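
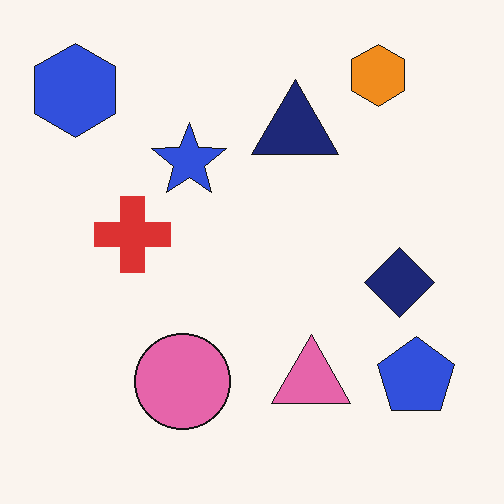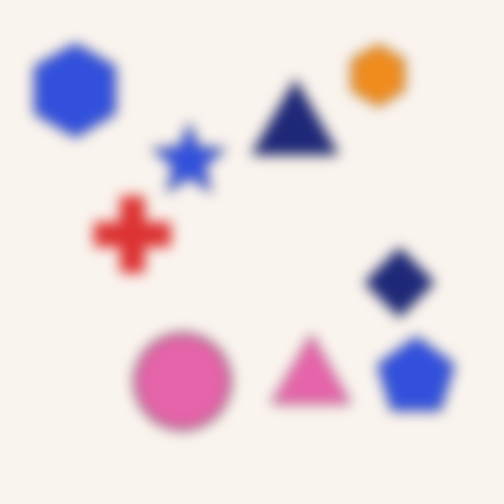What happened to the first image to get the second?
It was strongly gaussian-blurred.

Shape edges and outlines are uniformly softened across the whole image.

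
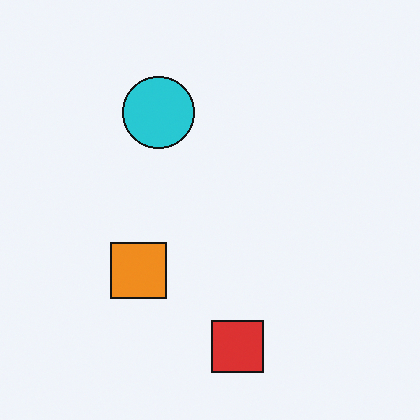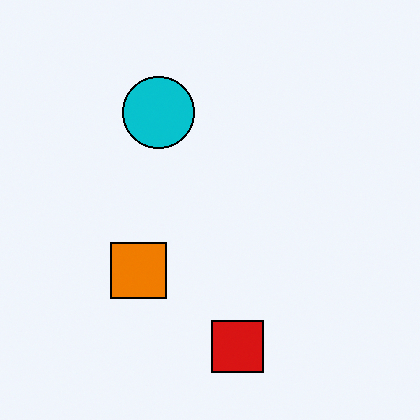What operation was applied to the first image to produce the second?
The image was given slightly increased contrast.

Tones are pushed away from mid-grey across the whole image — a global contrast change.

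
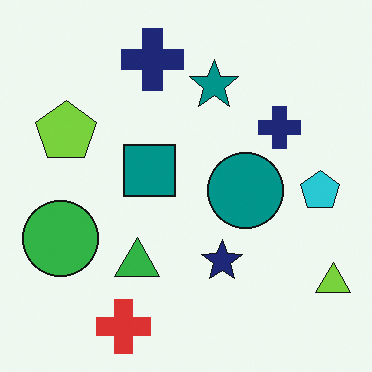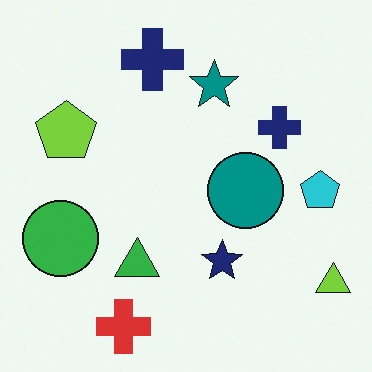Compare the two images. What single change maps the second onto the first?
The transformation is: overlaid with an additional teal square.

A teal square appears in the first image that is absent from the second.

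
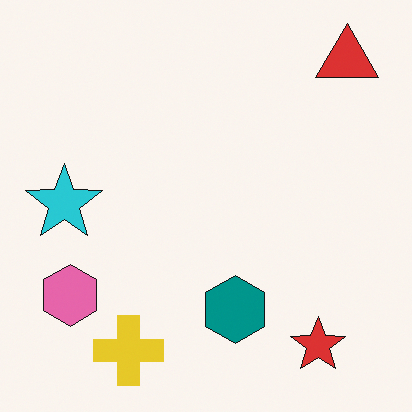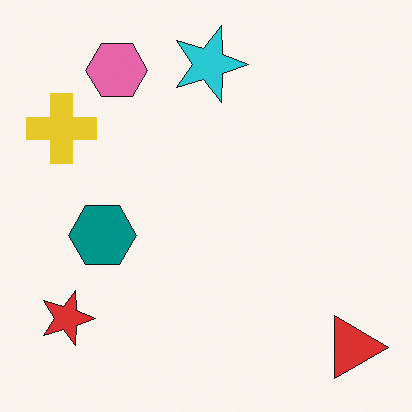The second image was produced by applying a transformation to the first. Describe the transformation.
This is the original image rotated 90° clockwise.

The red triangle sits in the top-right of the first image and the bottom-right of the second — consistent with a whole-image 90° clockwise rotation.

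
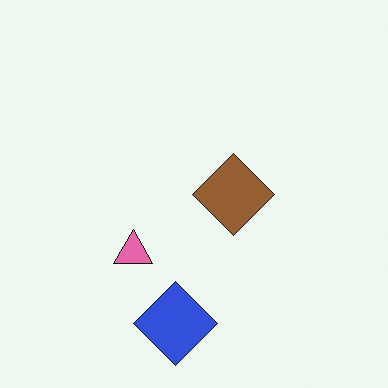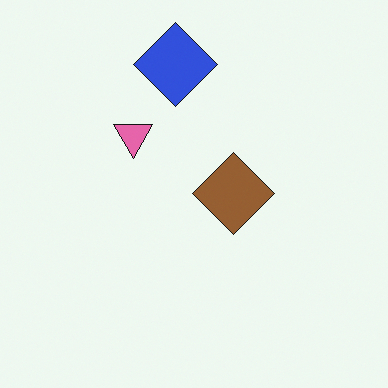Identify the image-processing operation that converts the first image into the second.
The image was flipped vertically (top ↔ bottom).

The blue diamond is in the bottom of the first image and the top of the second — shapes on opposite sides of the horizontal midline have swapped in a mirror flip.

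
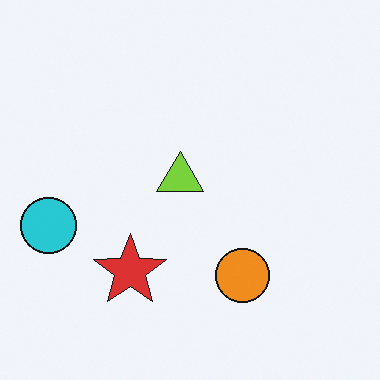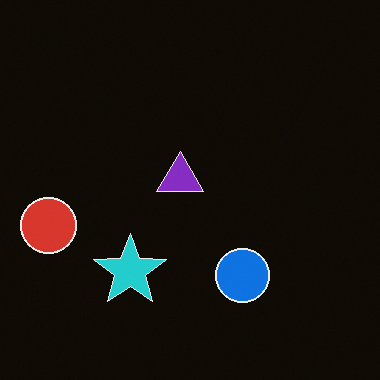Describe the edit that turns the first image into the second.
The image was color-inverted (negative).

The light background has become dark and every shape's color is its complement — a photographic negative.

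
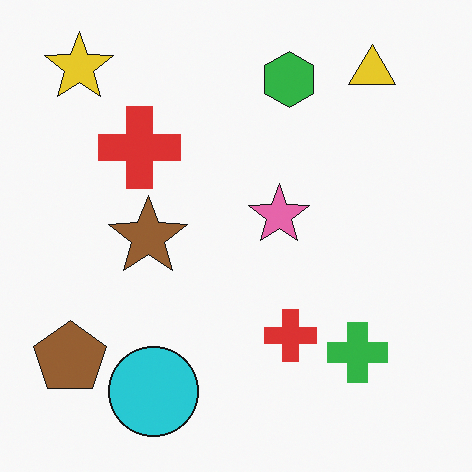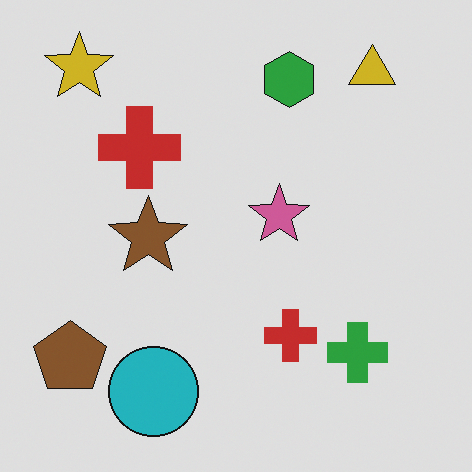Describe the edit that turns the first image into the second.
Darkened a little.

Every pixel — background and shapes alike — is uniformly darkened.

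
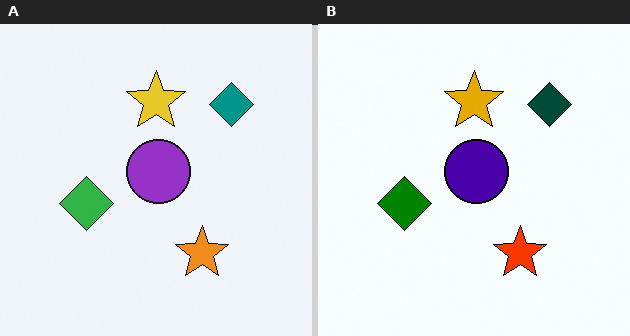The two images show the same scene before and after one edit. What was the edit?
This is the original image boosted in contrast.

Tones are pushed away from mid-grey across the whole image — a global contrast change.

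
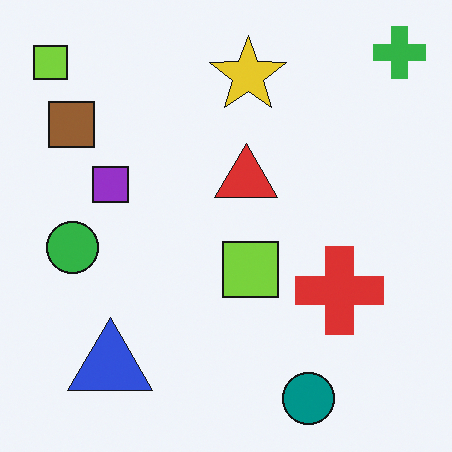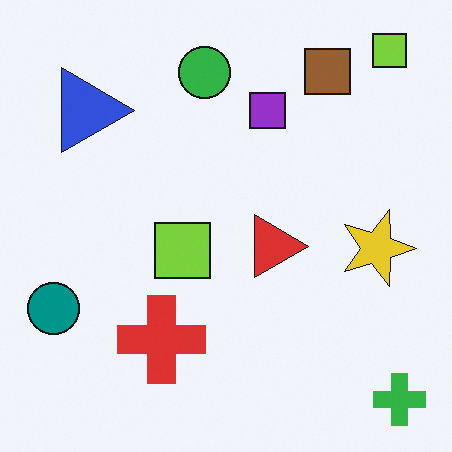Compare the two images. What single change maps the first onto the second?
The second image is the first rotated 90° clockwise.

The green cross sits in the top-right of the first image and the bottom-right of the second — consistent with a whole-image 90° clockwise rotation.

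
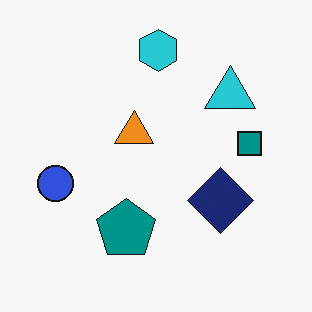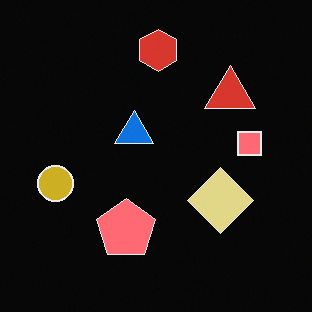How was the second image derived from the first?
The transformation is: color-inverted (negative).

The light background has become dark and every shape's color is its complement — a photographic negative.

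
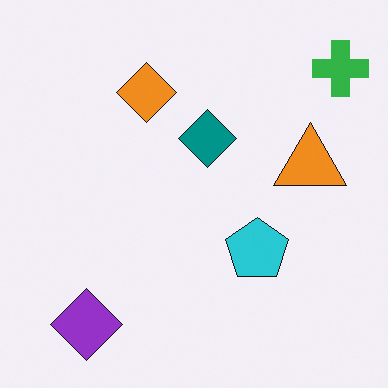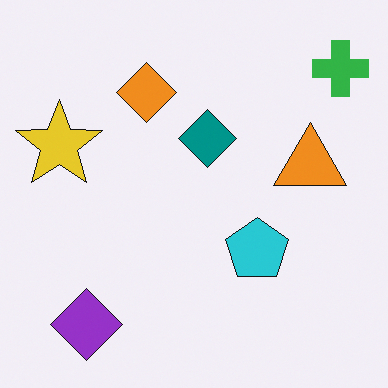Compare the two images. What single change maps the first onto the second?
The second image is the first overlaid with an additional yellow star.

A yellow star appears in the second image that is absent from the first.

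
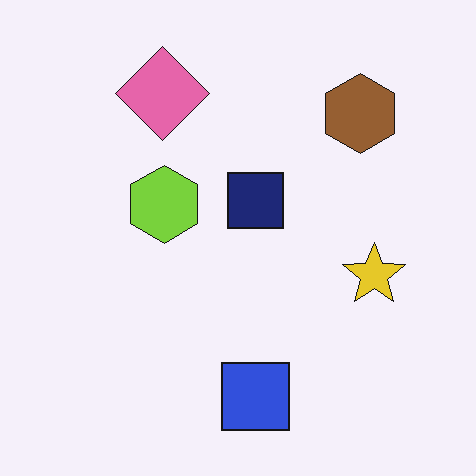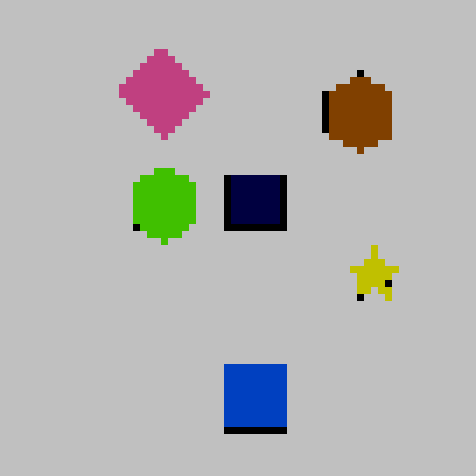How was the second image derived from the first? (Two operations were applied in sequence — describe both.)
The transformation is: heavily posterized to just a handful of flat colors, then pixelated into visible square blocks.

Each flat color has snapped to a coarser quantized level — most visibly, the near-white background has dropped to a flat grey. Shapes are reduced to large square blocks; fine edges and outlines are lost — a downscale-then-upscale (mosaic) effect.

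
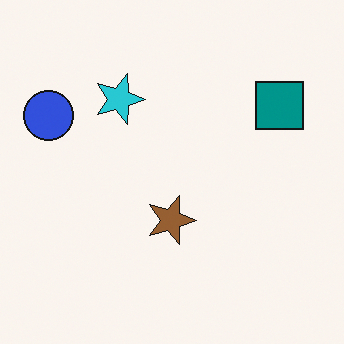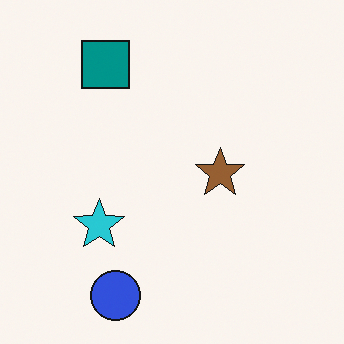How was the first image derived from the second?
Rotated 90° clockwise.

The blue circle sits in the bottom of the second image and the left of the first — consistent with a whole-image 90° clockwise rotation.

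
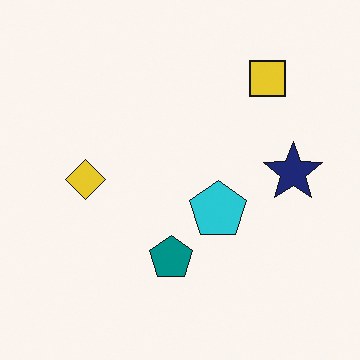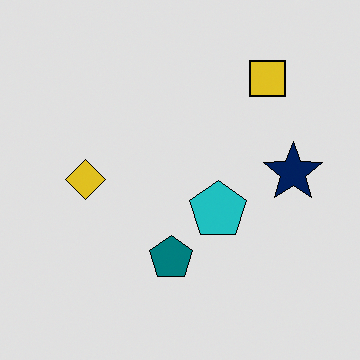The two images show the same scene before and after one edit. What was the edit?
The image was posterized to a reduced palette.

Each flat color has snapped to a coarser quantized level — most visibly, the near-white background has dropped to a flat grey.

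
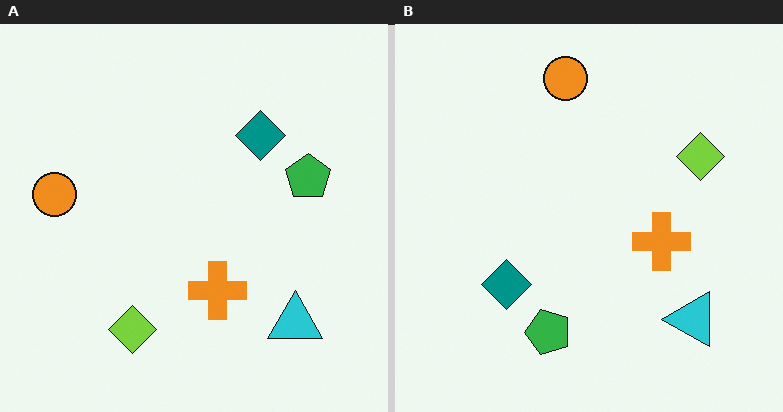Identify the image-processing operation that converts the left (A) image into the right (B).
The image was transposed (reflected across the top-left ↔ bottom-right diagonal).

Shapes have swapped their row and column positions — what was in the top-right is now in the bottom-left — a diagonal reflection.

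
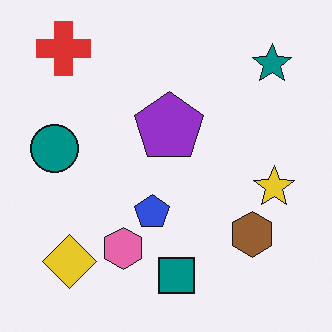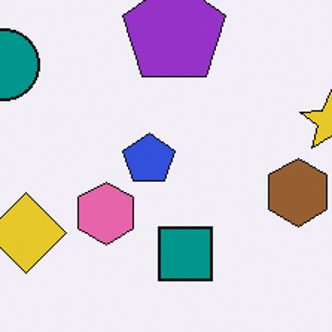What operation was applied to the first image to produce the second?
Cropped slightly and scaled back up.

The visible shapes are larger and the field of view is narrower; shapes near the original edges may be partly or wholly outside the frame — a crop-and-rescale.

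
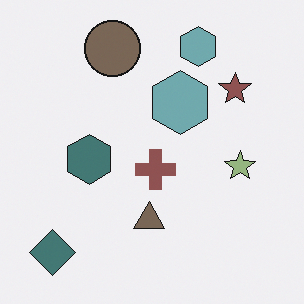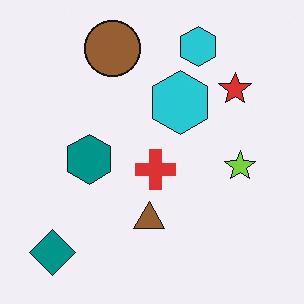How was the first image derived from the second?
The image was made much more muted (saturation change).

All colors are more muted and greyish — a global saturation change.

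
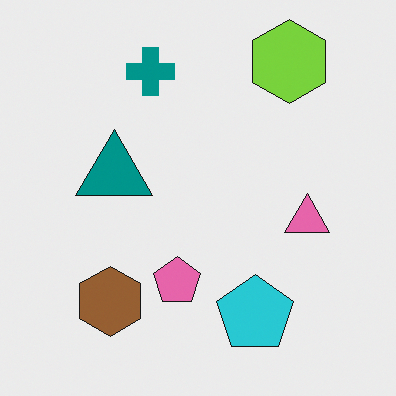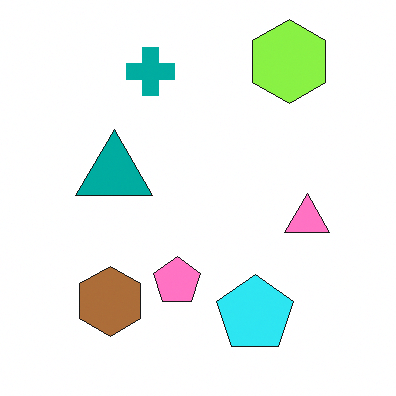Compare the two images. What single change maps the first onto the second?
This is the original image brightened a little.

Every pixel — background and shapes alike — is uniformly brightened.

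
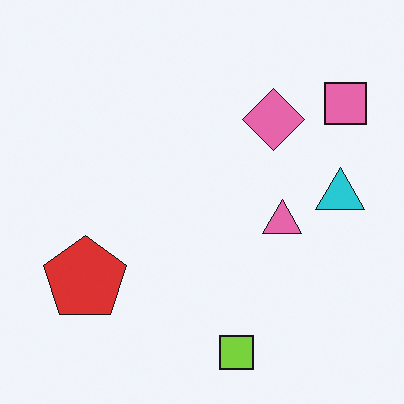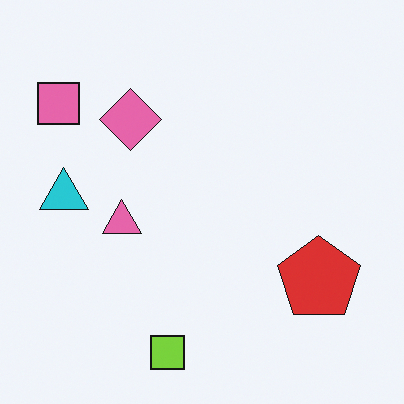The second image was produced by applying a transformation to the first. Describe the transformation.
The transformation is: flipped horizontally (left ↔ right).

The pink square is in the top-right of the first image and the top-left of the second — shapes on opposite sides of the vertical midline have swapped in a mirror flip.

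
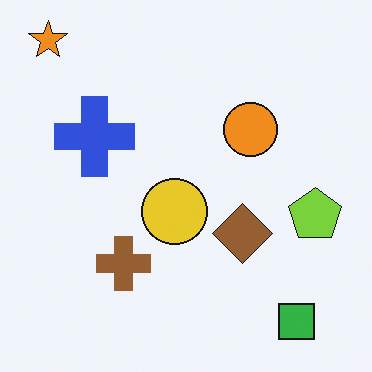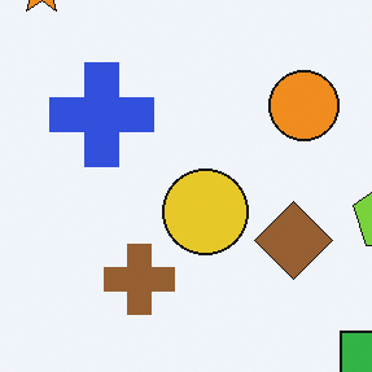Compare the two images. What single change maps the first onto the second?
Cropped to a modestly smaller region and rescaled.

The visible shapes are larger and the field of view is narrower; shapes near the original edges may be partly or wholly outside the frame — a crop-and-rescale.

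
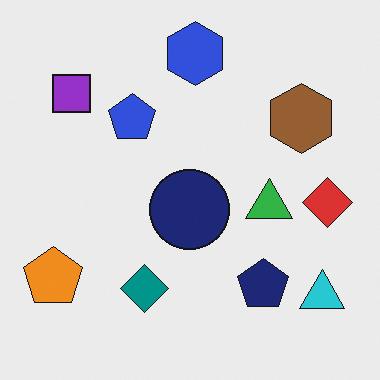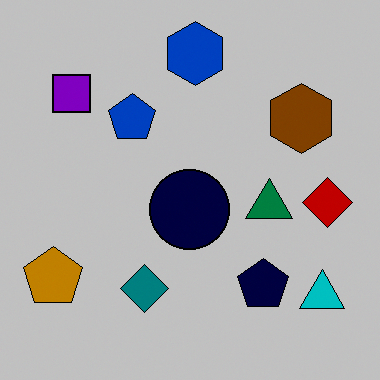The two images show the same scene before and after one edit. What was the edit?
Heavily posterized to just a handful of flat colors.

Each flat color has snapped to a coarser quantized level — most visibly, the near-white background has dropped to a flat grey.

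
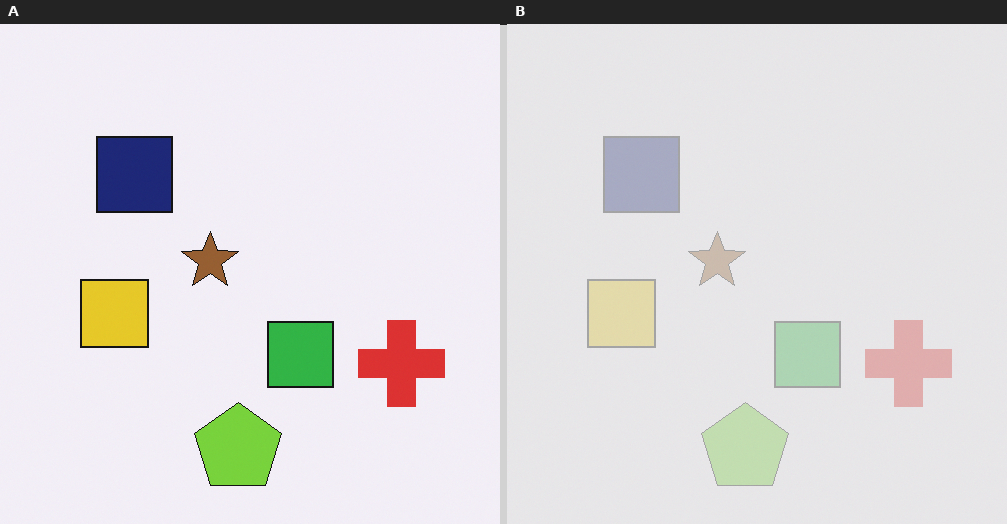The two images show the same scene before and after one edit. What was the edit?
It was washed out (contrast reduced).

Tones are pushed toward mid-grey across the whole image — a global contrast change.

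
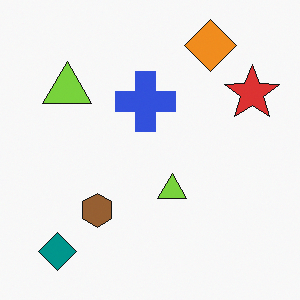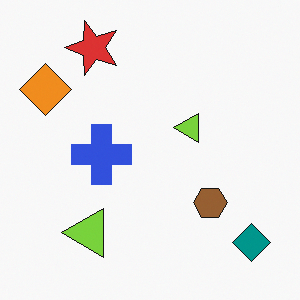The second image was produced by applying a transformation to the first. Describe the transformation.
Rotated 90° counter-clockwise.

The teal diamond sits in the bottom-left of the first image and the bottom-right of the second — consistent with a whole-image 90° counter-clockwise rotation.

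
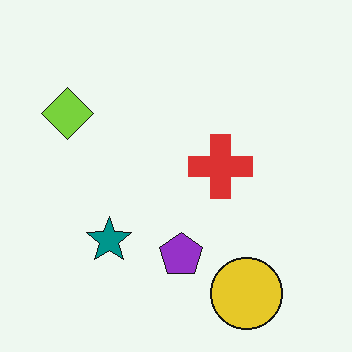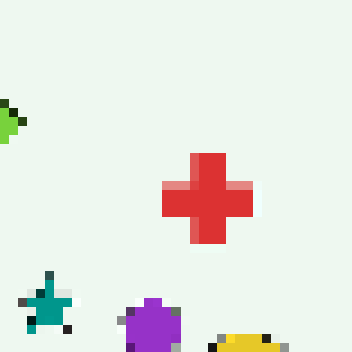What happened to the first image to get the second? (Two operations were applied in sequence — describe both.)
The image was cropped slightly and scaled back up, then coarsely pixelated.

The visible shapes are larger and the field of view is narrower; shapes near the original edges may be partly or wholly outside the frame — a crop-and-rescale. Shapes are reduced to large square blocks; fine edges and outlines are lost — a downscale-then-upscale (mosaic) effect.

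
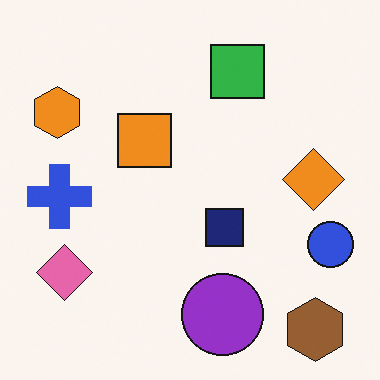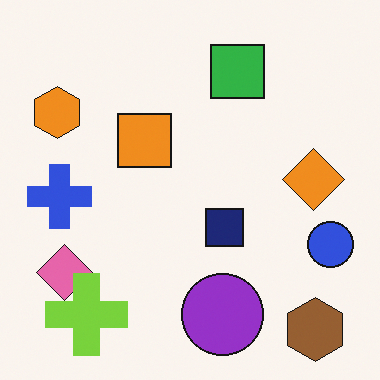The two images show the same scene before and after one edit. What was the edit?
The second image is the first overlaid with an additional lime cross.

A lime cross appears in the second image that is absent from the first.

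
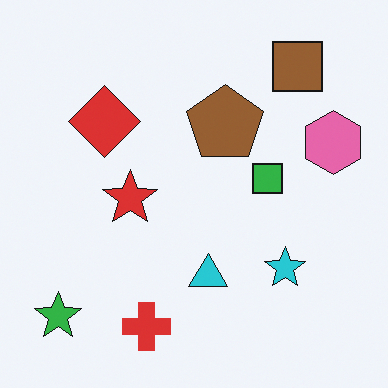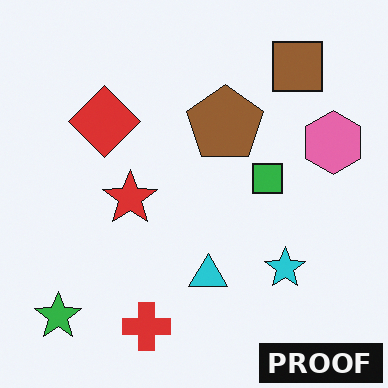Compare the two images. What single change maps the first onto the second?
The image was watermarked with the text "PROOF" in the lower-right corner.

A dark label reading "PROOF" appears in the lower-right corner.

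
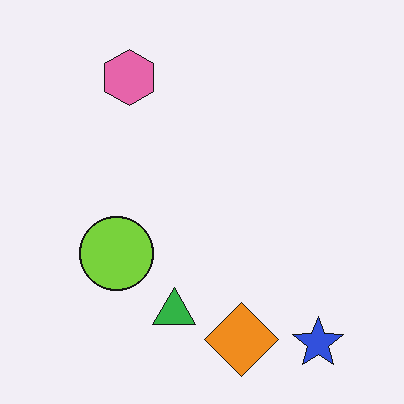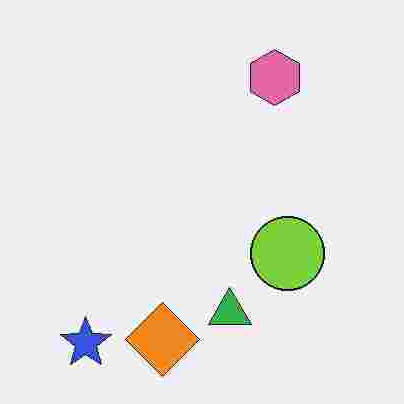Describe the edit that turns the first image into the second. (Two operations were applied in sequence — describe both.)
It was degraded with heavy JPEG compression, then flipped horizontally (left ↔ right).

Blocky 8×8 compression artifacts appear around shape edges and the flat background shows ringing — characteristic JPEG degradation. The blue star is in the bottom-right of the first image and the bottom-left of the second — shapes on opposite sides of the vertical midline have swapped in a mirror flip.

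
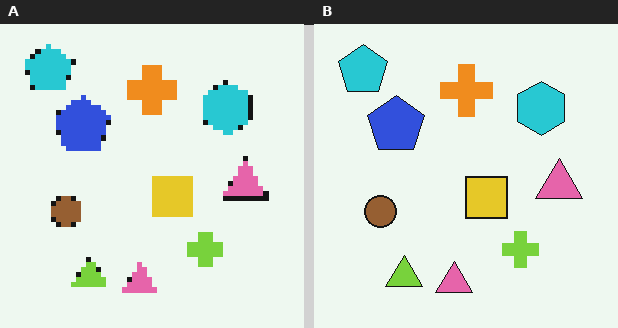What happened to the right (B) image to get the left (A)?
The left (A) image is the right (B) lightly pixelated (a mild mosaic effect).

Shapes are reduced to large square blocks; fine edges and outlines are lost — a downscale-then-upscale (mosaic) effect.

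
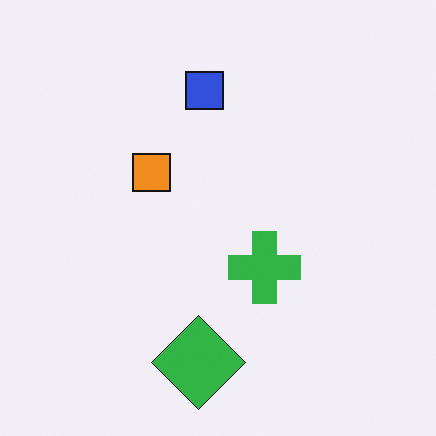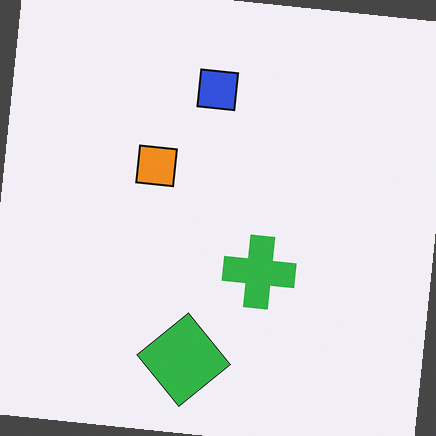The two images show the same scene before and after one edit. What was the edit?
This is the original image rotated clockwise by a slight angle.

Every shape is tilted by the same angle and the image corners show triangular fill wedges — a whole-image rotation by a non-right angle.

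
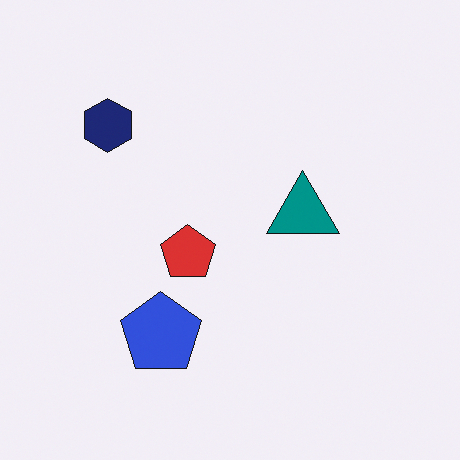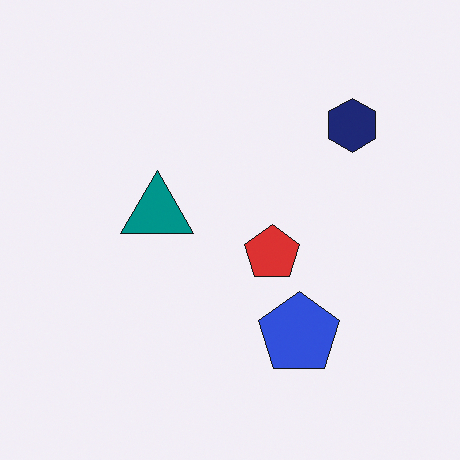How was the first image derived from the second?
The transformation is: flipped horizontally (left ↔ right).

The navy hexagon is in the top-right of the second image and the top-left of the first — shapes on opposite sides of the vertical midline have swapped in a mirror flip.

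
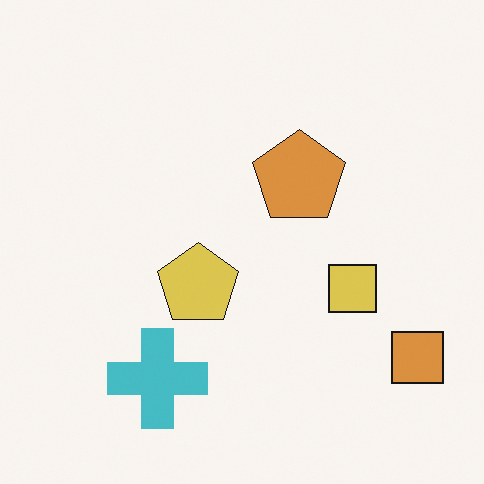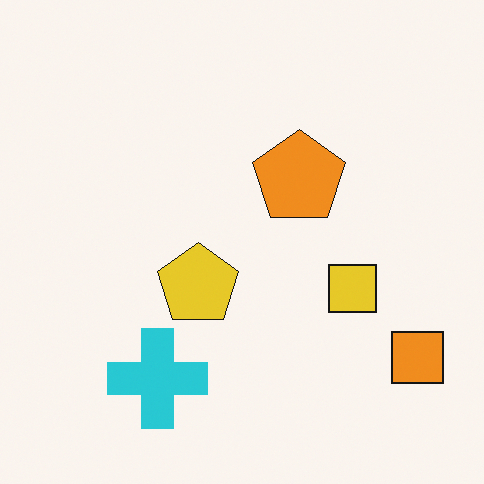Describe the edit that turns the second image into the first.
The image was slightly desaturated.

All colors are more muted and greyish — a global saturation change.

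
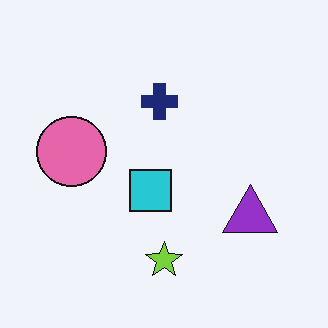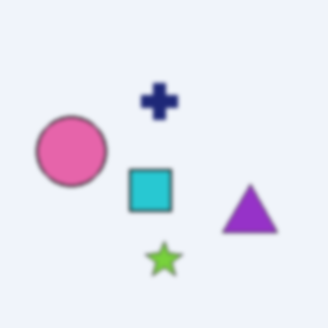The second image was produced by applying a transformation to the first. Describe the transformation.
The transformation is: slightly softened.

Shape edges and outlines are uniformly softened across the whole image.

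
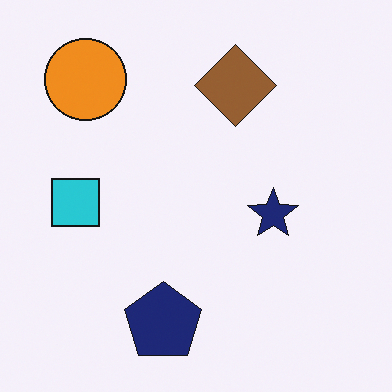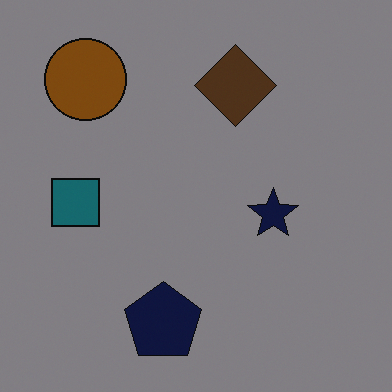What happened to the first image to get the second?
The transformation is: substantially darkened.

Every pixel — background and shapes alike — is uniformly darkened.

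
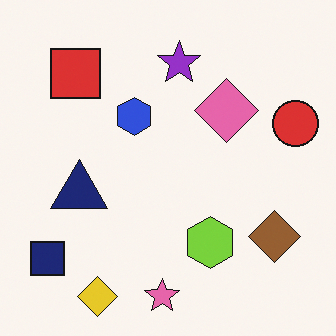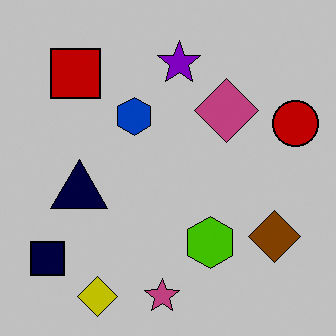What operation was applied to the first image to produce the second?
The image was heavily posterized to just a handful of flat colors.

Each flat color has snapped to a coarser quantized level — most visibly, the near-white background has dropped to a flat grey.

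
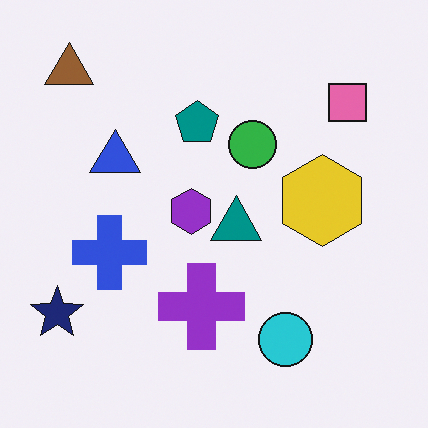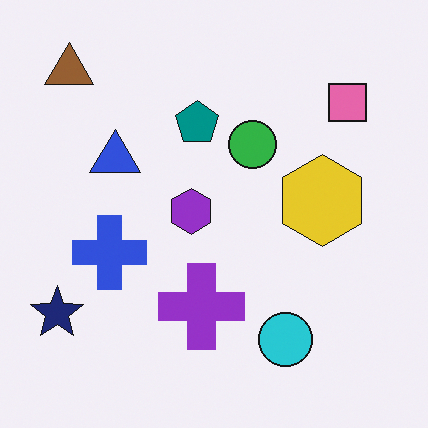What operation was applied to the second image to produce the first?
It was overlaid with an additional teal triangle.

A teal triangle appears in the first image that is absent from the second.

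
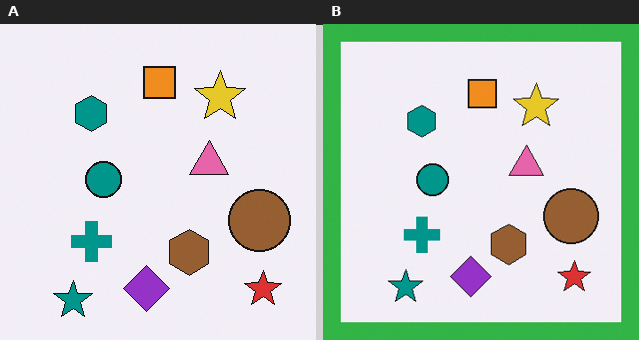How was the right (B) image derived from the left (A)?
The image was framed with a green border.

A solid green frame runs around the edge of the right (B) image, with the content slightly shrunk inside it.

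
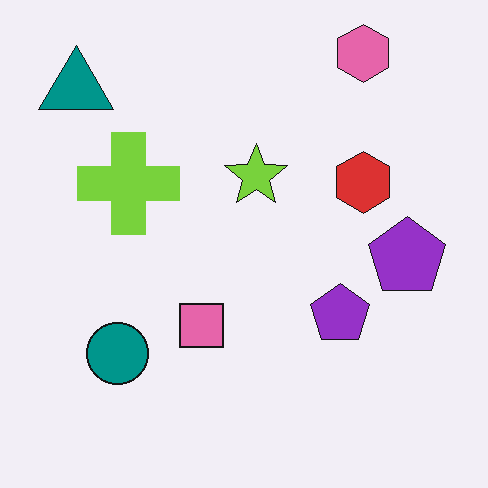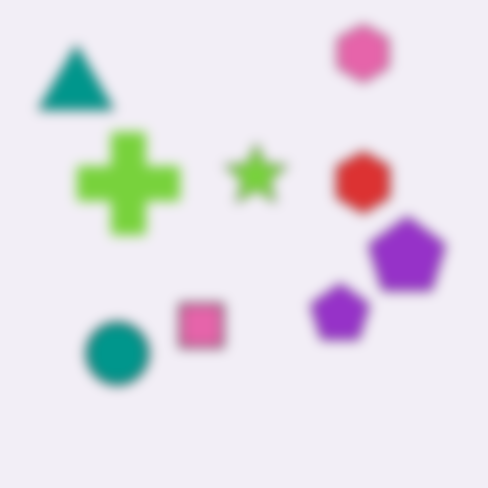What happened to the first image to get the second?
Strongly gaussian-blurred.

Shape edges and outlines are uniformly softened across the whole image.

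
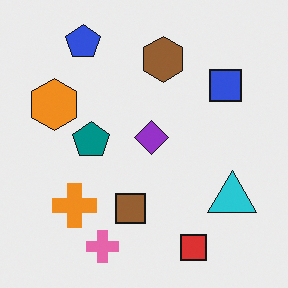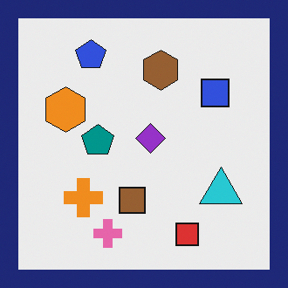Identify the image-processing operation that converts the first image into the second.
The transformation is: framed with a navy border.

A solid navy frame runs around the edge of the second image, with the content slightly shrunk inside it.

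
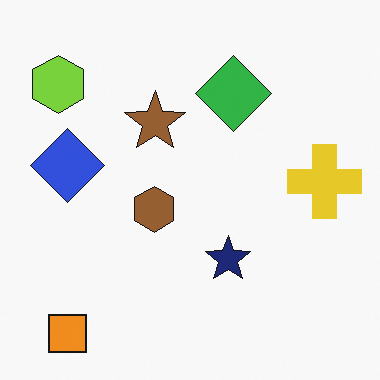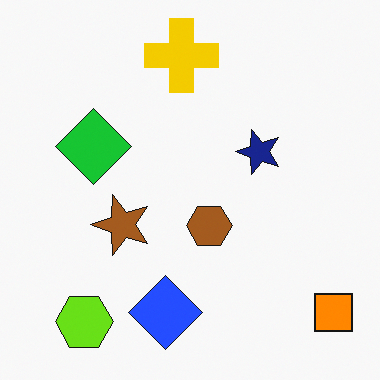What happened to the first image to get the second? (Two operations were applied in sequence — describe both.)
It was slightly oversaturated, then rotated 90° counter-clockwise.

All colors are more vivid — a global saturation change. The orange square sits in the bottom-left of the first image and the bottom-right of the second — consistent with a whole-image 90° counter-clockwise rotation.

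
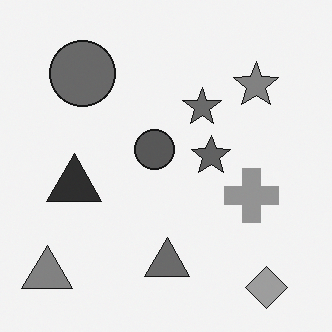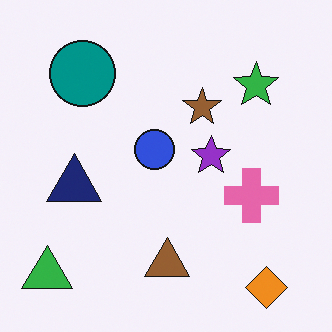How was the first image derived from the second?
This is the original image converted to grayscale.

All color is removed — every shape is now a shade of grey.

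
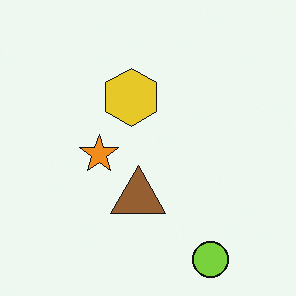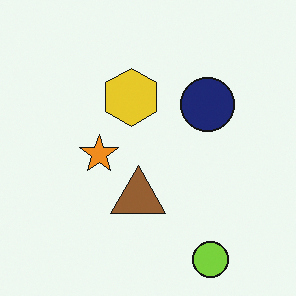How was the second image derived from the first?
It was overlaid with an additional navy circle.

A navy circle appears in the second image that is absent from the first.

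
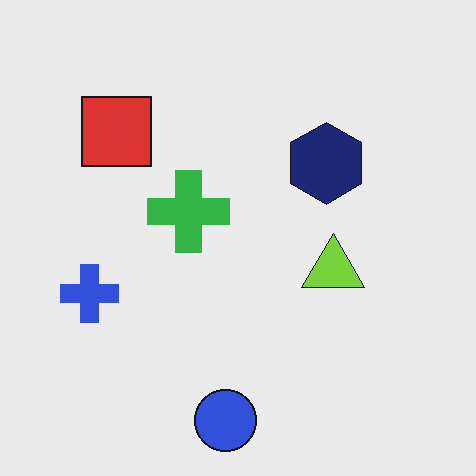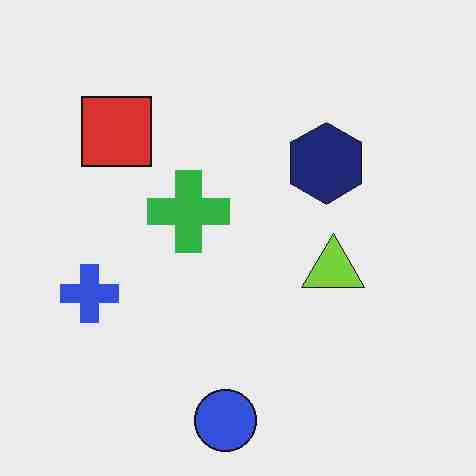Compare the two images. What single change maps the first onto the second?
It was heavily JPEG-compressed with obvious blocking artifacts.

Blocky 8×8 compression artifacts appear around shape edges and the flat background shows ringing — characteristic JPEG degradation.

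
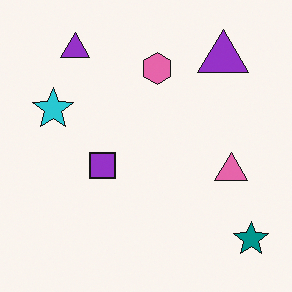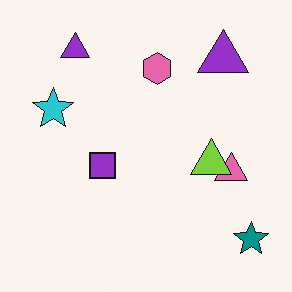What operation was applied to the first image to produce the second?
The transformation is: overlaid with an additional lime triangle.

A lime triangle appears in the second image that is absent from the first.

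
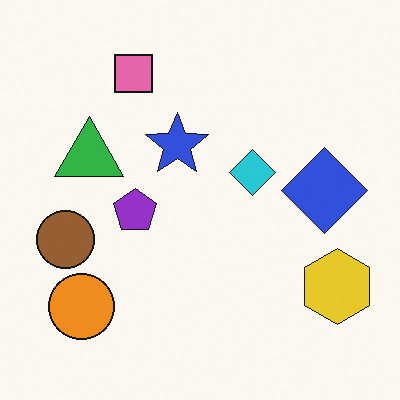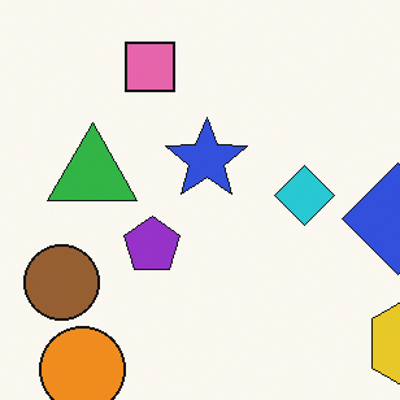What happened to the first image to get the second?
It was cropped to a modestly smaller region and rescaled.

The visible shapes are larger and the field of view is narrower; shapes near the original edges may be partly or wholly outside the frame — a crop-and-rescale.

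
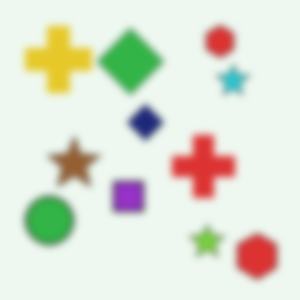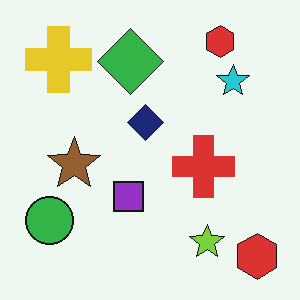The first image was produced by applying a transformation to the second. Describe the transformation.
The transformation is: moderately blurred.

Shape edges and outlines are uniformly softened across the whole image.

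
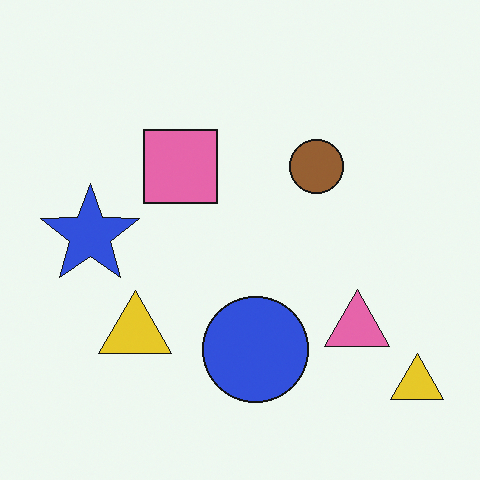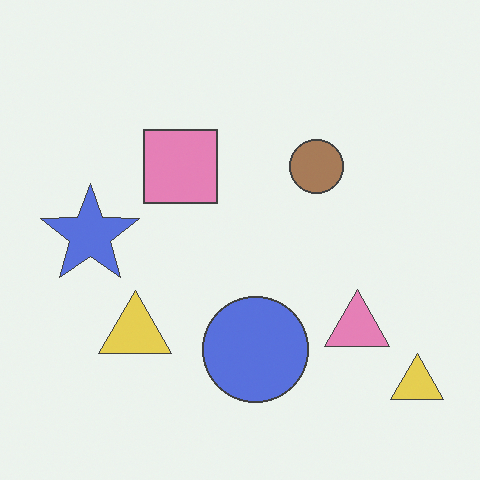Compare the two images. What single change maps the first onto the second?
Given slightly reduced contrast.

Tones are pushed toward mid-grey across the whole image — a global contrast change.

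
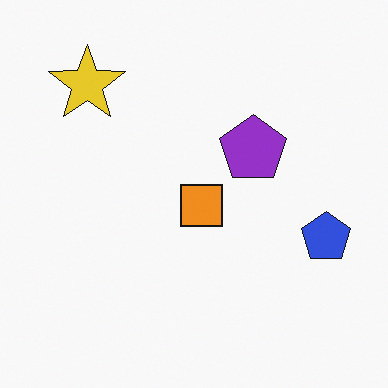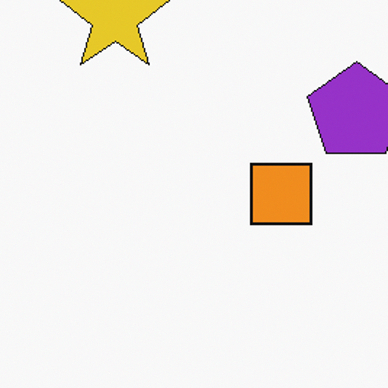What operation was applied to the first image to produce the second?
This is the original image cropped slightly and scaled back up.

The visible shapes are larger and the field of view is narrower; shapes near the original edges may be partly or wholly outside the frame — a crop-and-rescale.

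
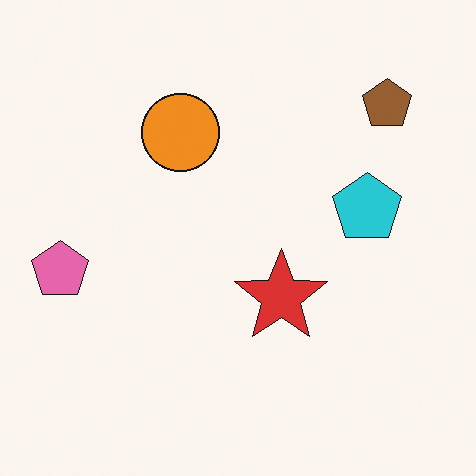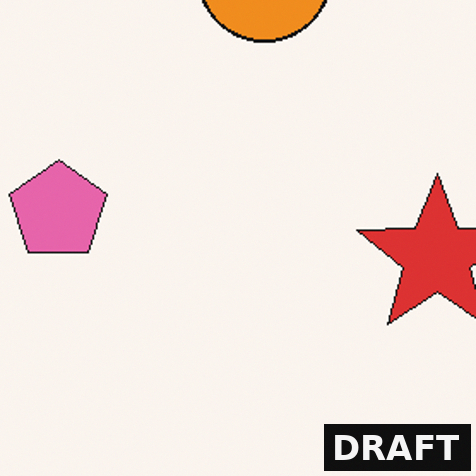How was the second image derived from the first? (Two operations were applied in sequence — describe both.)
This is the original image cropped to a noticeably smaller region and rescaled, then watermarked with the text "DRAFT" in the lower-right corner.

The visible shapes are larger and the field of view is narrower; shapes near the original edges may be partly or wholly outside the frame — a crop-and-rescale. A dark label reading "DRAFT" appears in the lower-right corner.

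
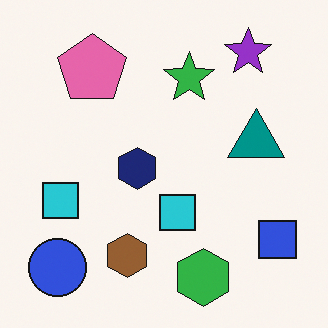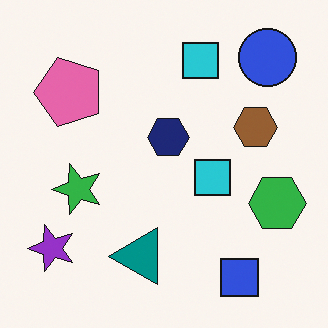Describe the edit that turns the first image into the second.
The image was transposed (reflected across the top-left ↔ bottom-right diagonal).

Shapes have swapped their row and column positions — what was in the top-right is now in the bottom-left — a diagonal reflection.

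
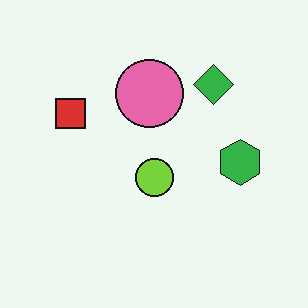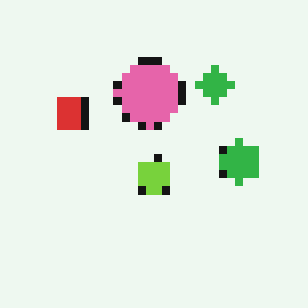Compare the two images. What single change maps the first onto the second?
This is the original image pixelated into visible square blocks.

Shapes are reduced to large square blocks; fine edges and outlines are lost — a downscale-then-upscale (mosaic) effect.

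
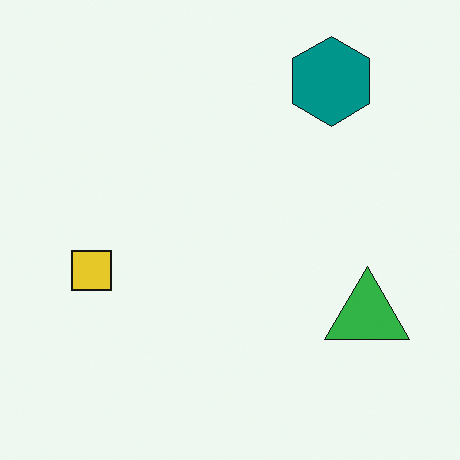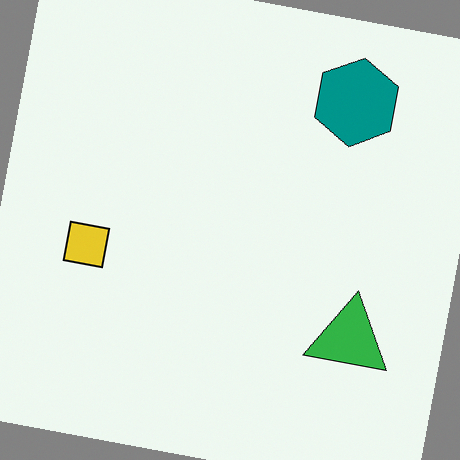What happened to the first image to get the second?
It was rotated clockwise by a few degrees.

Every shape is tilted by the same angle and the image corners show triangular fill wedges — a whole-image rotation by a non-right angle.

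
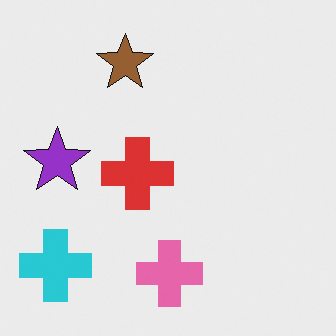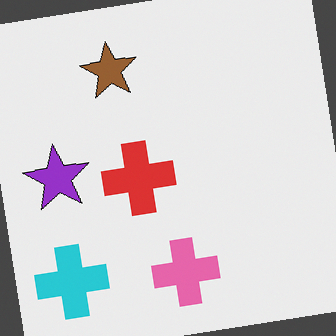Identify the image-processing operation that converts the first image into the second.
This is the original image rotated counter-clockwise by a few degrees.

Every shape is tilted by the same angle and the image corners show triangular fill wedges — a whole-image rotation by a non-right angle.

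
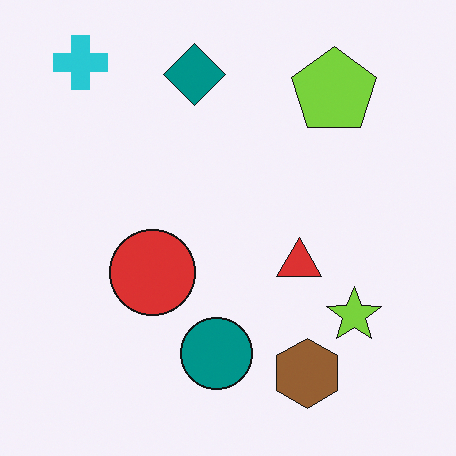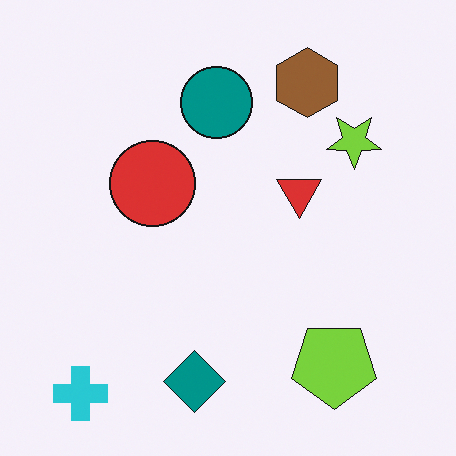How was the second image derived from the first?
Flipped vertically (top ↔ bottom).

The cyan cross is in the top-left of the first image and the bottom-left of the second — shapes on opposite sides of the horizontal midline have swapped in a mirror flip.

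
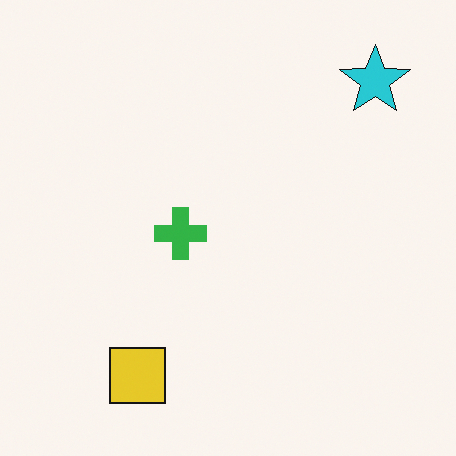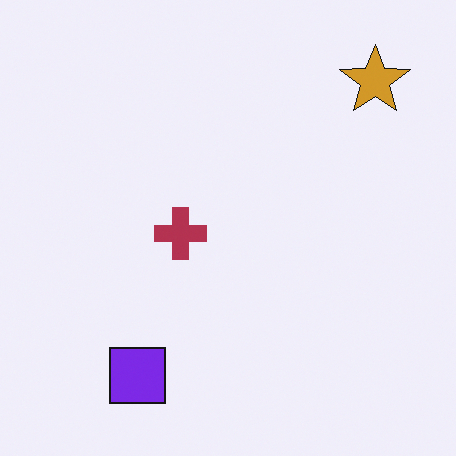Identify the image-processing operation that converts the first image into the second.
The image was hue-shifted by a large amount.

Every shape's color has rotated by the same amount around the hue wheel — a uniform hue shift.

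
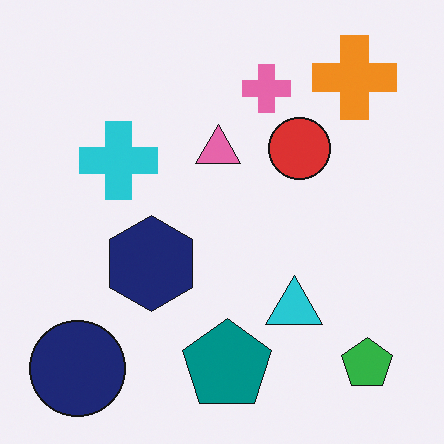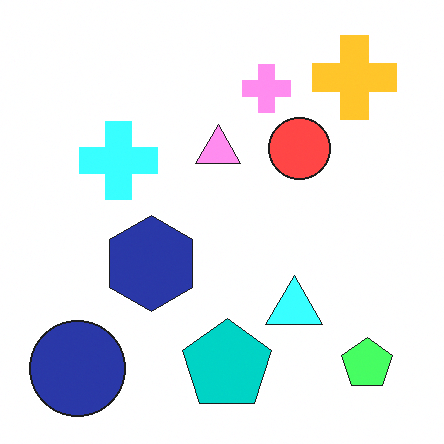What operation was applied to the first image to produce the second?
The transformation is: brightened a lot.

Every pixel — background and shapes alike — is uniformly brightened.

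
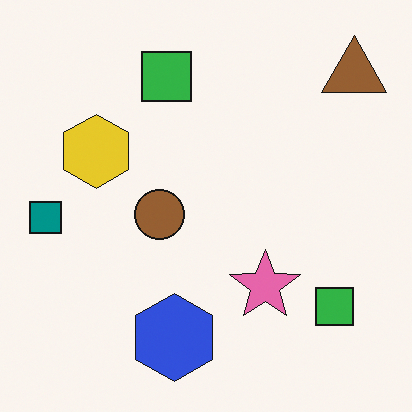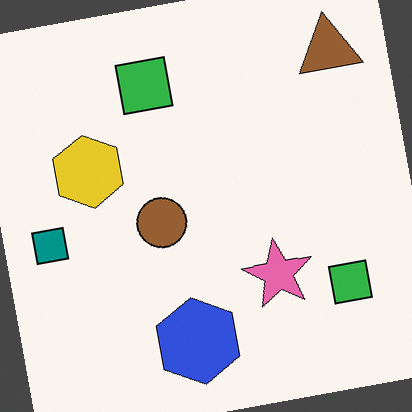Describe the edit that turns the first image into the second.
The second image is the first rotated counter-clockwise by a slight angle.

Every shape is tilted by the same angle and the image corners show triangular fill wedges — a whole-image rotation by a non-right angle.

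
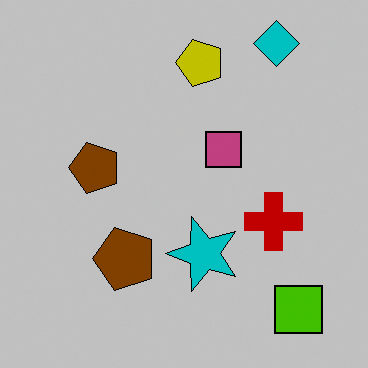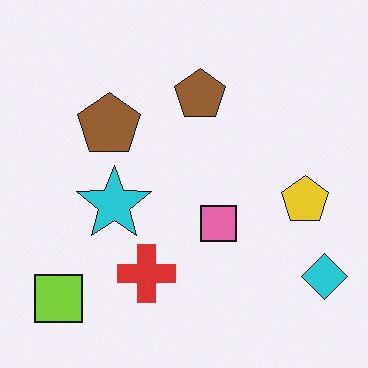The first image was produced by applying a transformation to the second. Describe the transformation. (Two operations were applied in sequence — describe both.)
The first image is the second rotated 90° counter-clockwise, then heavily posterized to just a handful of flat colors.

The lime square sits in the bottom-left of the second image and the bottom-right of the first — consistent with a whole-image 90° counter-clockwise rotation. Each flat color has snapped to a coarser quantized level — most visibly, the near-white background has dropped to a flat grey.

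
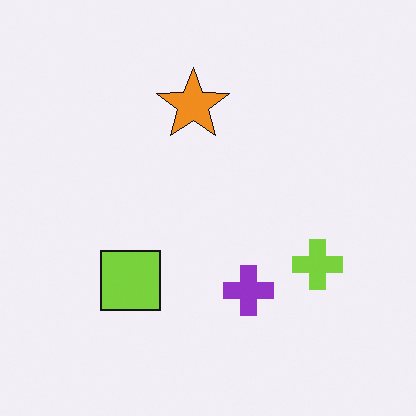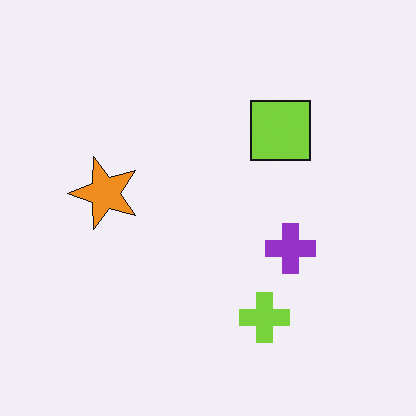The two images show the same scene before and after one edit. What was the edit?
The image was transposed (reflected across the top-left ↔ bottom-right diagonal).

Shapes have swapped their row and column positions — what was in the top-right is now in the bottom-left — a diagonal reflection.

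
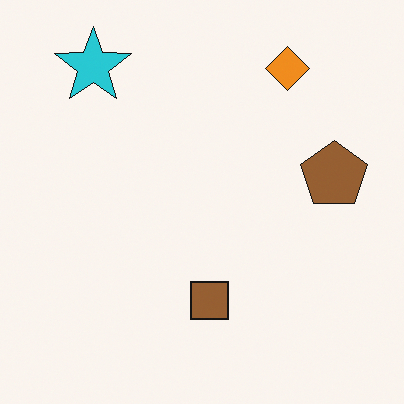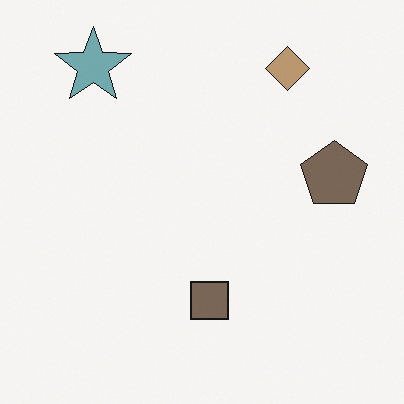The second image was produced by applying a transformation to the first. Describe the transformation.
Made much more muted (saturation change).

All colors are more muted and greyish — a global saturation change.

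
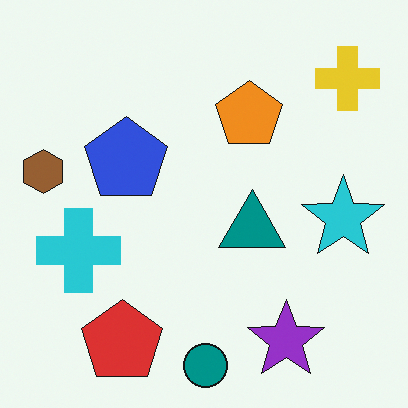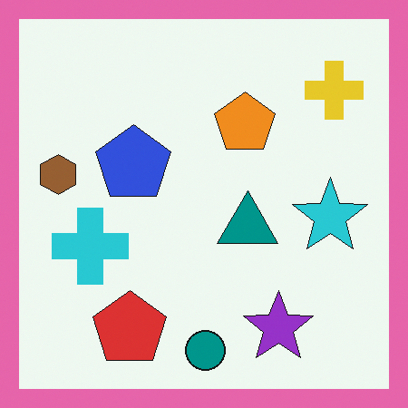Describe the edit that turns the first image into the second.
It was framed with a pink border.

A solid pink frame runs around the edge of the second image, with the content slightly shrunk inside it.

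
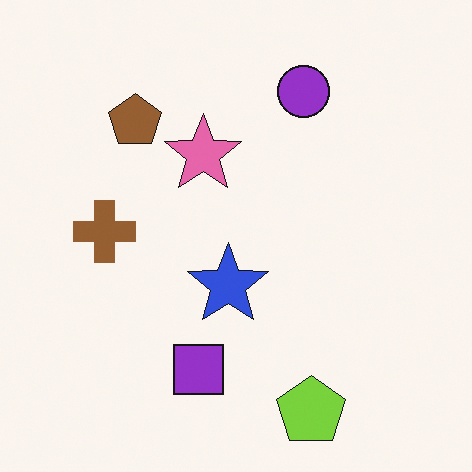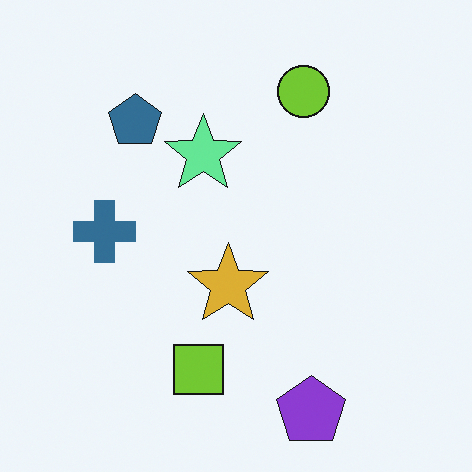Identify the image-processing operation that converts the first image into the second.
The image was hue-shifted by a large amount.

Every shape's color has rotated by the same amount around the hue wheel — a uniform hue shift.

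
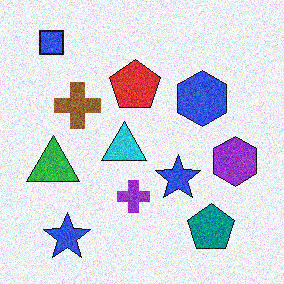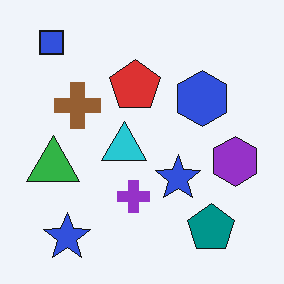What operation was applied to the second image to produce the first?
This is the original image degraded with visible gaussian noise.

Random speckle covers the whole image, including the flat background.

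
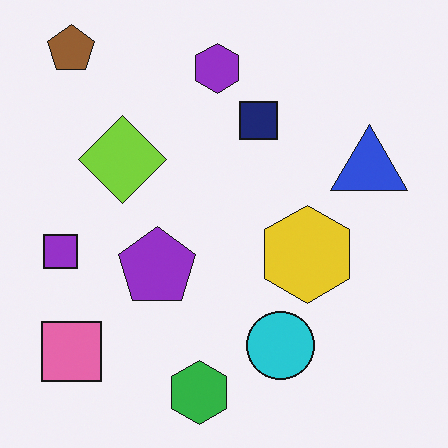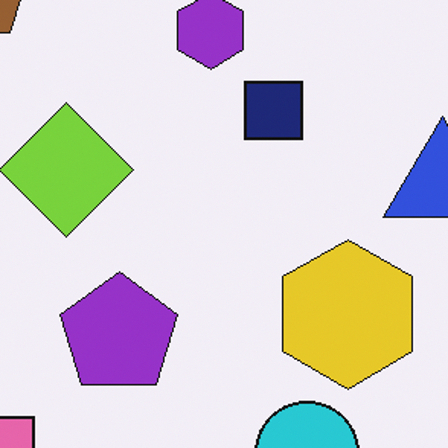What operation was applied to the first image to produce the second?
It was cropped to a modestly smaller region and rescaled.

The visible shapes are larger and the field of view is narrower; shapes near the original edges may be partly or wholly outside the frame — a crop-and-rescale.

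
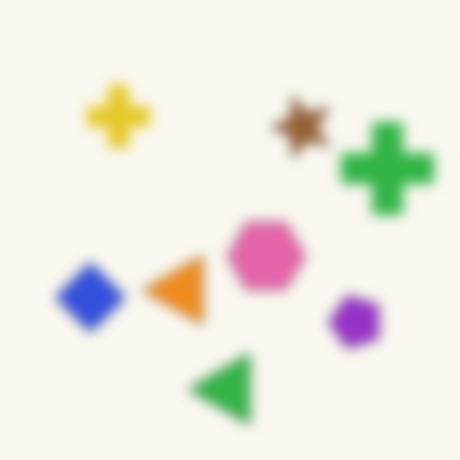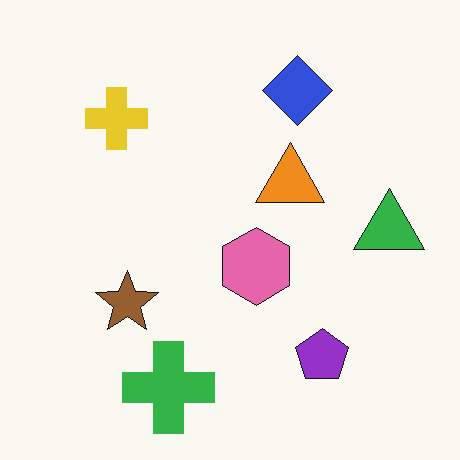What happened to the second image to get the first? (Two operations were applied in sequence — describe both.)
It was transposed (reflected across the top-left ↔ bottom-right diagonal), then strongly gaussian-blurred.

Shapes have swapped their row and column positions — what was in the top-right is now in the bottom-left — a diagonal reflection. Shape edges and outlines are uniformly softened across the whole image.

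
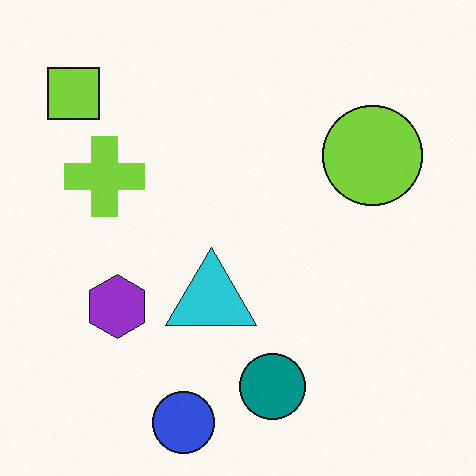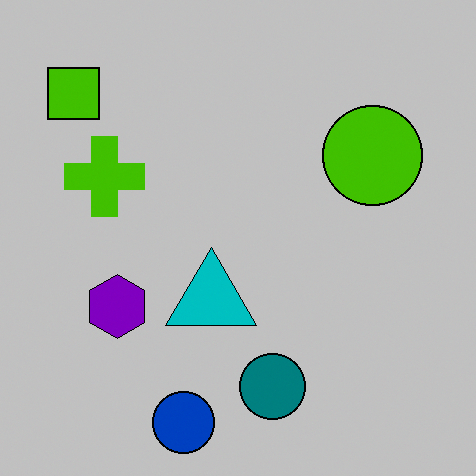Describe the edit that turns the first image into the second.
The transformation is: aggressively posterized.

Each flat color has snapped to a coarser quantized level — most visibly, the near-white background has dropped to a flat grey.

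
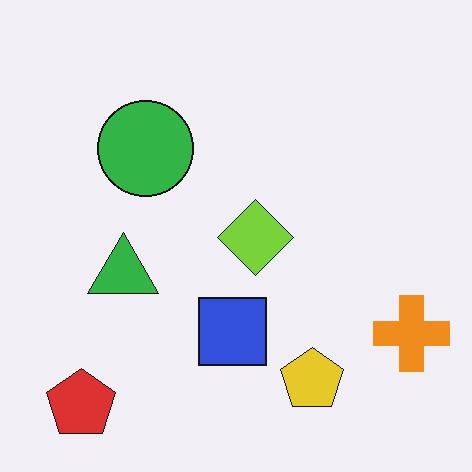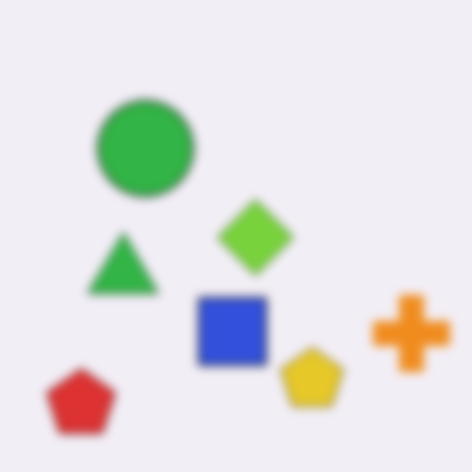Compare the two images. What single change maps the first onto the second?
This is the original image moderately blurred.

Shape edges and outlines are uniformly softened across the whole image.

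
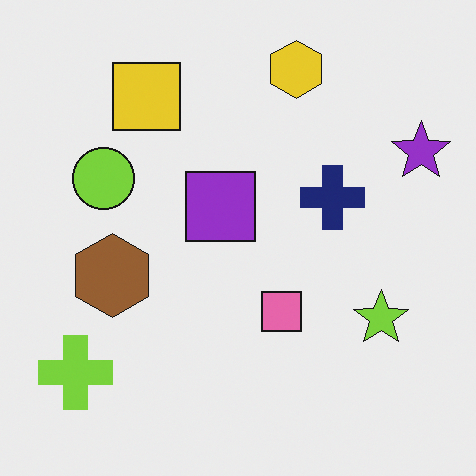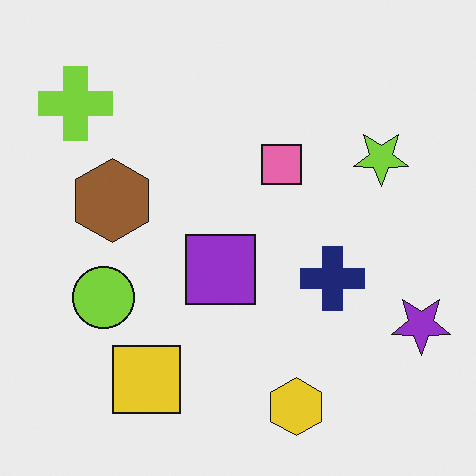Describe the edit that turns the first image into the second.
The image was flipped vertically (top ↔ bottom).

The yellow hexagon is in the top of the first image and the bottom of the second — shapes on opposite sides of the horizontal midline have swapped in a mirror flip.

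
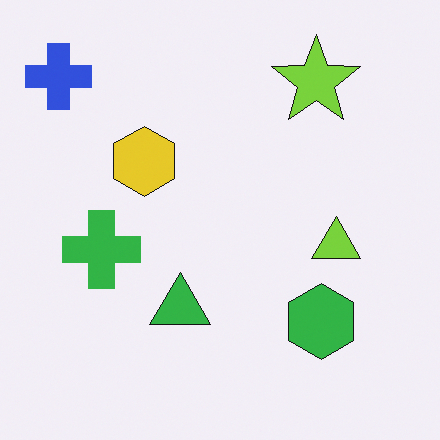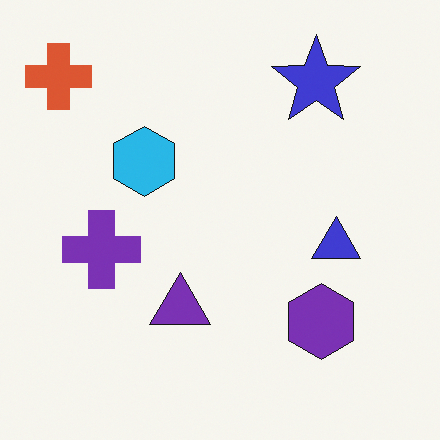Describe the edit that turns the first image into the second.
Hue-shifted by a moderate amount.

Every shape's color has rotated by the same amount around the hue wheel — a uniform hue shift.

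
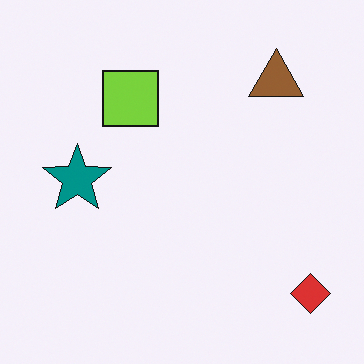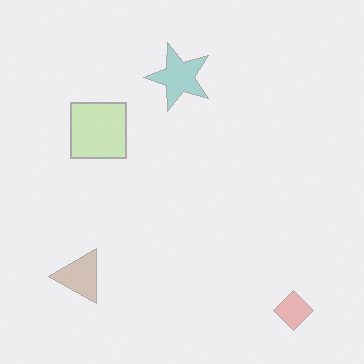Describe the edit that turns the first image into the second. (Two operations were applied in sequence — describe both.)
Given much lower contrast, then transposed (reflected across the top-left ↔ bottom-right diagonal).

Tones are pushed toward mid-grey across the whole image — a global contrast change. Shapes have swapped their row and column positions — what was in the top-right is now in the bottom-left — a diagonal reflection.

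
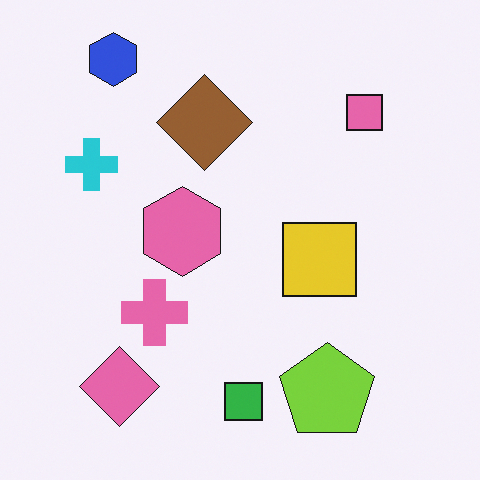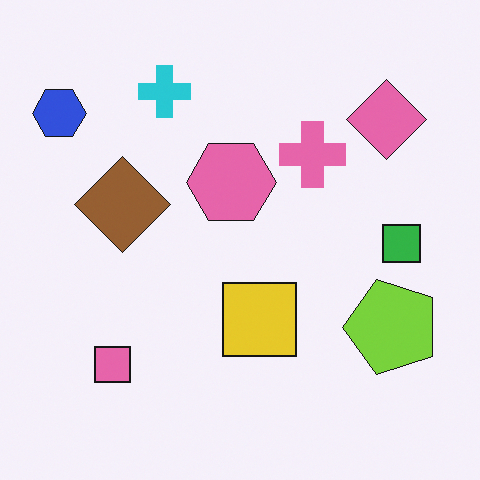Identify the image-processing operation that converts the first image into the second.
The second image is the first transposed (reflected across the top-left ↔ bottom-right diagonal).

Shapes have swapped their row and column positions — what was in the top-right is now in the bottom-left — a diagonal reflection.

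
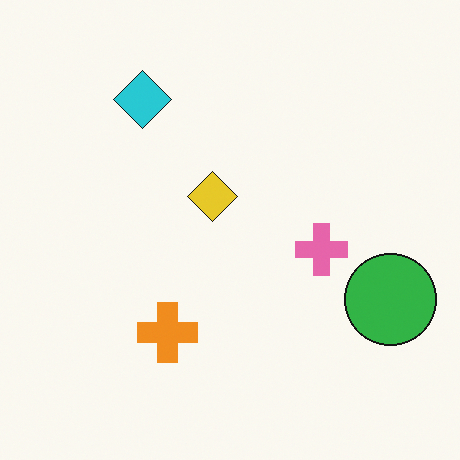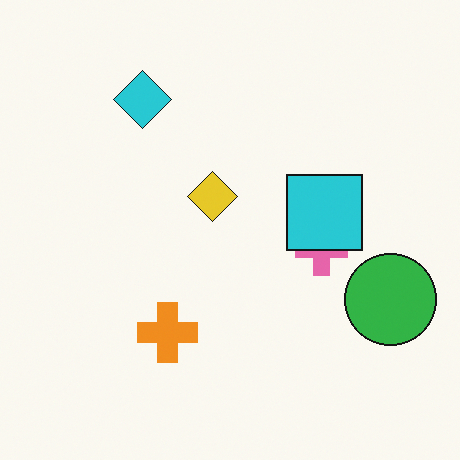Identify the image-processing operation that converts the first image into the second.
The image was overlaid with an additional cyan square.

A cyan square appears in the second image that is absent from the first.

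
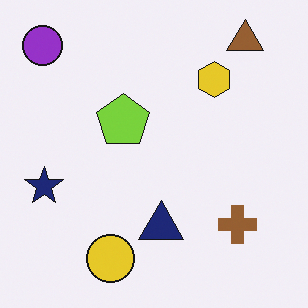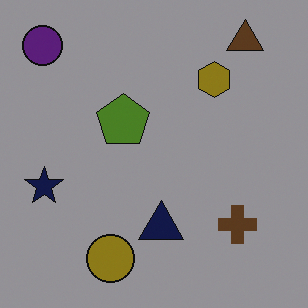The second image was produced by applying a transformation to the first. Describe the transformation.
Noticeably darkened.

Every pixel — background and shapes alike — is uniformly darkened.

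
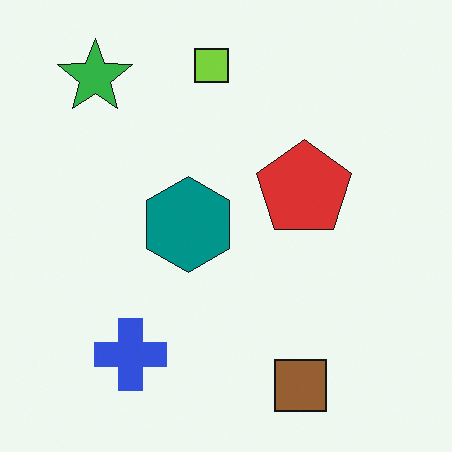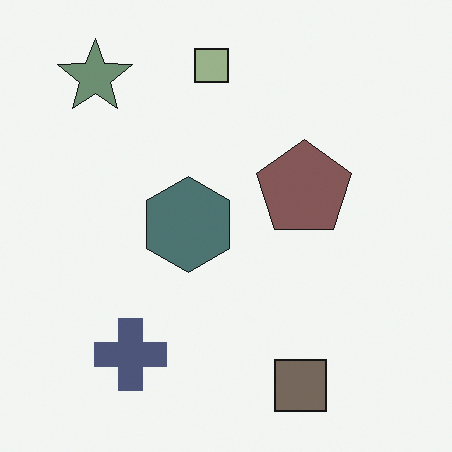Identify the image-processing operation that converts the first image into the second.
The second image is the first heavily desaturated.

All colors are more muted and greyish — a global saturation change.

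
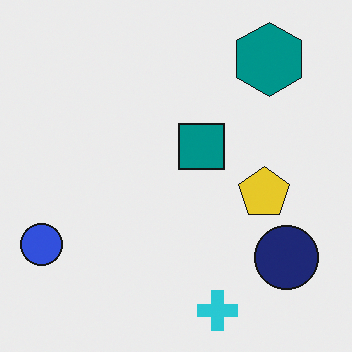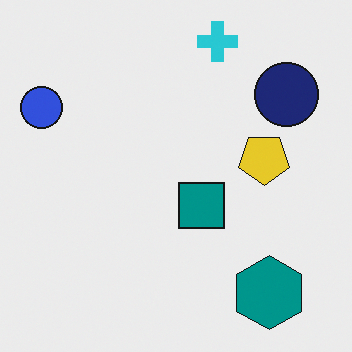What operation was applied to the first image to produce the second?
The second image is the first flipped vertically (top ↔ bottom).

The cyan cross is in the bottom of the first image and the top of the second — shapes on opposite sides of the horizontal midline have swapped in a mirror flip.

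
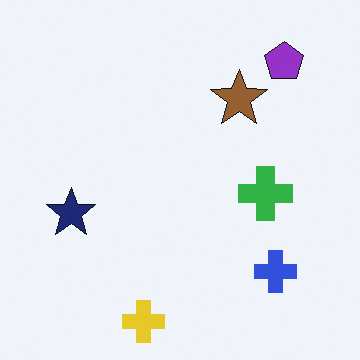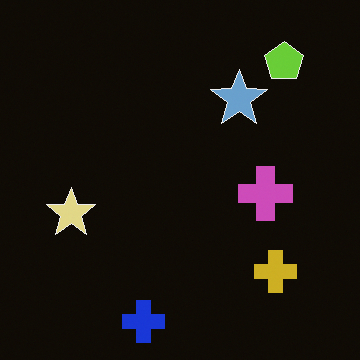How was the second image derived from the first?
The second image is the first color-inverted (negative).

The light background has become dark and every shape's color is its complement — a photographic negative.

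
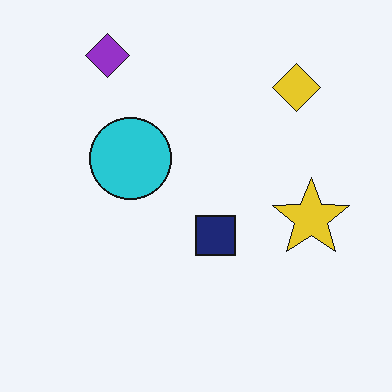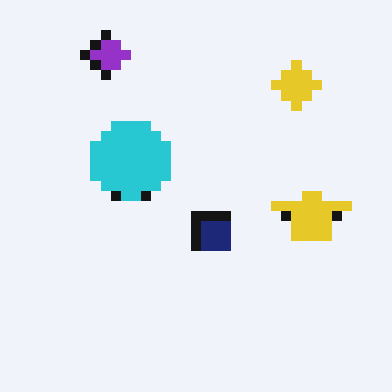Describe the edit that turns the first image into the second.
This is the original image heavily pixelated into large blocks.

Shapes are reduced to large square blocks; fine edges and outlines are lost — a downscale-then-upscale (mosaic) effect.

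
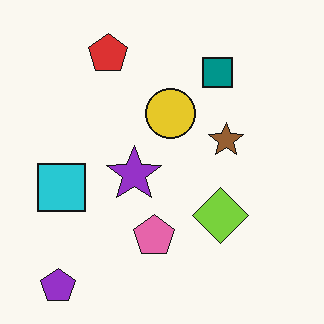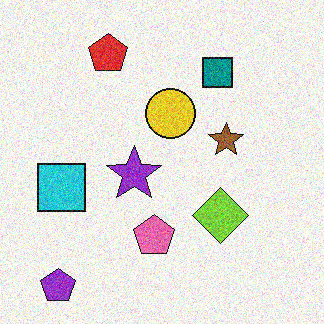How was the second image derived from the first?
This is the original image degraded with moderate additive noise.

Random speckle covers the whole image, including the flat background.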